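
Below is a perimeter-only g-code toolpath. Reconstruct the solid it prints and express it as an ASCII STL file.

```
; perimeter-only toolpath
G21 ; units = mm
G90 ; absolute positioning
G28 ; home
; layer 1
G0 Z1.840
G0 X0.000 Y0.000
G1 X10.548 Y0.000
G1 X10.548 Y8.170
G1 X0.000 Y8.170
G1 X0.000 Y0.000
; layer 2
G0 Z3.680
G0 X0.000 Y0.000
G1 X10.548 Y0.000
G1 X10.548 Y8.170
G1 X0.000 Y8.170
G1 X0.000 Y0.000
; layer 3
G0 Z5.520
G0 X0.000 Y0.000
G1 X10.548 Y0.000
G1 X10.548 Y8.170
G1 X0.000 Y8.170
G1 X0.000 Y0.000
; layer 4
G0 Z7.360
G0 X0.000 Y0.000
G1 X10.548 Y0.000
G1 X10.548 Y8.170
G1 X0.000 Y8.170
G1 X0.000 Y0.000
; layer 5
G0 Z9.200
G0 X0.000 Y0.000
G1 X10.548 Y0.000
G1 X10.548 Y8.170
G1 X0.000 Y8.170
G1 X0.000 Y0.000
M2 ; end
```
solid part
  facet normal 0.0000 0.0000 -1.0000
    outer loop
      vertex 10.548 8.170 0.000
      vertex 10.548 0.000 0.000
      vertex 0.000 0.000 0.000
    endloop
  endfacet
  facet normal 0.0000 0.0000 -1.0000
    outer loop
      vertex 0.000 8.170 0.000
      vertex 10.548 8.170 0.000
      vertex 0.000 0.000 0.000
    endloop
  endfacet
  facet normal 0.0000 0.0000 1.0000
    outer loop
      vertex 0.000 0.000 9.200
      vertex 10.548 0.000 9.200
      vertex 10.548 8.170 9.200
    endloop
  endfacet
  facet normal 0.0000 0.0000 1.0000
    outer loop
      vertex 0.000 0.000 9.200
      vertex 10.548 8.170 9.200
      vertex 0.000 8.170 9.200
    endloop
  endfacet
  facet normal 0.0000 -1.0000 0.0000
    outer loop
      vertex 0.000 0.000 0.000
      vertex 10.548 0.000 0.000
      vertex 10.548 0.000 9.200
    endloop
  endfacet
  facet normal 0.0000 -1.0000 0.0000
    outer loop
      vertex 0.000 0.000 0.000
      vertex 10.548 0.000 9.200
      vertex 0.000 0.000 9.200
    endloop
  endfacet
  facet normal 0.0000 1.0000 0.0000
    outer loop
      vertex 10.548 8.170 9.200
      vertex 10.548 8.170 0.000
      vertex 0.000 8.170 0.000
    endloop
  endfacet
  facet normal 0.0000 1.0000 0.0000
    outer loop
      vertex 0.000 8.170 9.200
      vertex 10.548 8.170 9.200
      vertex 0.000 8.170 0.000
    endloop
  endfacet
  facet normal -1.0000 0.0000 0.0000
    outer loop
      vertex 0.000 8.170 9.200
      vertex 0.000 8.170 0.000
      vertex 0.000 0.000 0.000
    endloop
  endfacet
  facet normal -1.0000 0.0000 0.0000
    outer loop
      vertex 0.000 0.000 9.200
      vertex 0.000 8.170 9.200
      vertex 0.000 0.000 0.000
    endloop
  endfacet
  facet normal 1.0000 0.0000 0.0000
    outer loop
      vertex 10.548 0.000 0.000
      vertex 10.548 8.170 0.000
      vertex 10.548 8.170 9.200
    endloop
  endfacet
  facet normal 1.0000 0.0000 0.0000
    outer loop
      vertex 10.548 0.000 0.000
      vertex 10.548 8.170 9.200
      vertex 10.548 0.000 9.200
    endloop
  endfacet
endsolid part

The G0 Z moves step by Δz≈1.840 mm. Every layer's G1 loop is the same polygon, so the solid is a straight extrusion of it from z=0 to z≈9.2. Closing with flat bottom and top caps and triangulating gives 12 facets — a rectangular box, roughly 10.5 × 8.17 mm footprint and 9.2 mm tall.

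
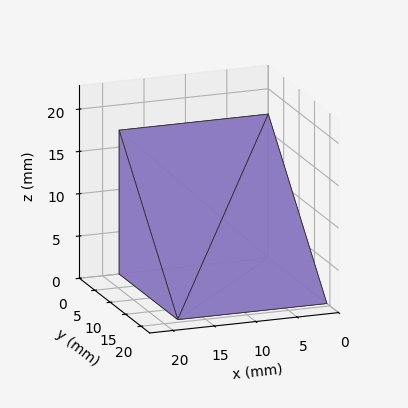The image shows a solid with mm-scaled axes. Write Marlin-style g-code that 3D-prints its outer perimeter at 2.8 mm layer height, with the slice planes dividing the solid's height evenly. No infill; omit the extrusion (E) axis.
Reading the render: the shape is a wedge (ramp): 18 × 19 mm base, rising to 17 mm along the y=0 edge and sloping linearly to z=0 at y=19 (dimensions read to the nearest mm from the axis ticks). For the g-code, the solid's height is divided into equal slices at the stated Δz and each level perimeter traced with G1 moves after a G0 lift.

; perimeter-only toolpath
G21 ; units = mm
G90 ; absolute positioning
G28 ; home
; layer 1
G0 Z2.8
G0 X0.0 Y0.0
G1 X18.0 Y0.0
G1 X18.0 Y15.8
G1 X0.0 Y15.8
G1 X0.0 Y0.0
; layer 2
G0 Z5.7
G0 X0.0 Y0.0
G1 X18.0 Y0.0
G1 X18.0 Y12.7
G1 X0.0 Y12.7
G1 X0.0 Y0.0
; layer 3
G0 Z8.5
G0 X0.0 Y0.0
G1 X18.0 Y0.0
G1 X18.0 Y9.5
G1 X0.0 Y9.5
G1 X0.0 Y0.0
; layer 4
G0 Z11.3
G0 X0.0 Y0.0
G1 X18.0 Y0.0
G1 X18.0 Y6.3
G1 X0.0 Y6.3
G1 X0.0 Y0.0
; layer 5
G0 Z14.2
G0 X0.0 Y0.0
G1 X18.0 Y0.0
G1 X18.0 Y3.2
G1 X0.0 Y3.2
G1 X0.0 Y0.0
M2 ; end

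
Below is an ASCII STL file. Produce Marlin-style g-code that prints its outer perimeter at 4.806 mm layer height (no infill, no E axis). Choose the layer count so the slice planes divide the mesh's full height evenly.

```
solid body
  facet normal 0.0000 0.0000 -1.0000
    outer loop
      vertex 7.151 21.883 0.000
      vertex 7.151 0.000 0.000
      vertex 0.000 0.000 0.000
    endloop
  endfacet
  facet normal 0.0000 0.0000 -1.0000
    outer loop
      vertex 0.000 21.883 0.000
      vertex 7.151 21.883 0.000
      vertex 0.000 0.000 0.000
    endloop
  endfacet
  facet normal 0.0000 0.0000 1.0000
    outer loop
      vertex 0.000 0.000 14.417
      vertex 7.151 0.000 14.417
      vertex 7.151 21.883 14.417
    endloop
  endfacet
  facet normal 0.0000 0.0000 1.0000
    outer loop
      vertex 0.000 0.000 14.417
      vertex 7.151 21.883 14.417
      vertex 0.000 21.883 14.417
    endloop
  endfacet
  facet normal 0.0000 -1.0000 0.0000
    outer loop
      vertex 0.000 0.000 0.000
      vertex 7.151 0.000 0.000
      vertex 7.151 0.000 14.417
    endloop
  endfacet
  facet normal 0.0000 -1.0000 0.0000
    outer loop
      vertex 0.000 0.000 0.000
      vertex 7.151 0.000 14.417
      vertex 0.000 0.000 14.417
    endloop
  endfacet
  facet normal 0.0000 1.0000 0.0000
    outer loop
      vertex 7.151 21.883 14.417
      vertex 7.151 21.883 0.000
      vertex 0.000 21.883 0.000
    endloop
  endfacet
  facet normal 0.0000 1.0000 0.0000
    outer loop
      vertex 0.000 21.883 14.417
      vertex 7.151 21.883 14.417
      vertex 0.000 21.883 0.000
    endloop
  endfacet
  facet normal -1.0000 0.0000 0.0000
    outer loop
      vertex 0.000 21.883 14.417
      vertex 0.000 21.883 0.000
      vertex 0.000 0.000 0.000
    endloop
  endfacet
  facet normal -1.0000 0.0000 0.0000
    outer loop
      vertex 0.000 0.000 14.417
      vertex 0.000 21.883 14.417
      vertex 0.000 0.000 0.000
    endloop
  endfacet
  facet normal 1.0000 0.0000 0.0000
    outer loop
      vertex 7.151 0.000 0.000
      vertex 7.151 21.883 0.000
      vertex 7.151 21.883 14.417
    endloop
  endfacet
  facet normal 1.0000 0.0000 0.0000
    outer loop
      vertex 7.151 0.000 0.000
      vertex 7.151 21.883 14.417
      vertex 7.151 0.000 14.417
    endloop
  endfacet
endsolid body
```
; perimeter-only toolpath
G21 ; units = mm
G90 ; absolute positioning
G28 ; home
; layer 1
G0 Z4.806
G0 X0.000 Y0.000
G1 X7.151 Y0.000
G1 X7.151 Y21.883
G1 X0.000 Y21.883
G1 X0.000 Y0.000
; layer 2
G0 Z9.611
G0 X0.000 Y0.000
G1 X7.151 Y0.000
G1 X7.151 Y21.883
G1 X0.000 Y21.883
G1 X0.000 Y0.000
; layer 3
G0 Z14.417
G0 X0.000 Y0.000
G1 X7.151 Y0.000
G1 X7.151 Y21.883
G1 X0.000 Y21.883
G1 X0.000 Y0.000
M2 ; end

The solid is a rectangular box, roughly 7.15 × 21.9 mm footprint and 14.4 mm tall. Slicing at Δz = 4.806 mm — 3 equal slices spanning the solid's height, so layer i sits at z = i·h/3 — gives 3 non-empty perimeters. Each is a 4-segment closed polygon; G0 lifts to the layer z and rapids to the start vertex, then G1 traces the edges.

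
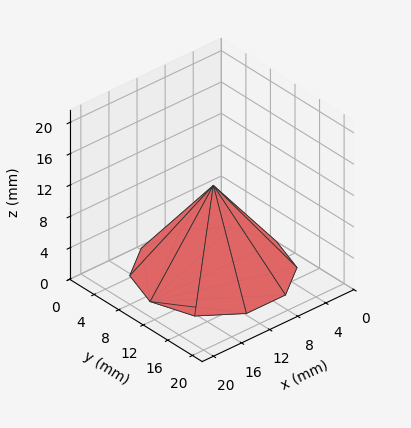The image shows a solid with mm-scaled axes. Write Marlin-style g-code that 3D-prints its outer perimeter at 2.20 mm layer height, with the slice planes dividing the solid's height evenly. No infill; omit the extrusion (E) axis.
Reading the render: the shape is a regular 10-sided pyramid, base circumscribed radius ≈ 9 mm, apex at z ≈ 11 mm (dimensions read to the nearest mm from the axis ticks). For the g-code, the solid's height is divided into equal slices at the stated Δz and each level perimeter traced with G1 moves after a G0 lift.

; perimeter-only toolpath
G21 ; units = mm
G90 ; absolute positioning
G28 ; home
; layer 1
G0 Z2.20
G0 X16.20 Y9.00
G1 X14.82 Y13.23
G1 X11.22 Y15.85
G1 X6.78 Y15.85
G1 X3.18 Y13.23
G1 X1.80 Y9.00
G1 X3.18 Y4.77
G1 X6.78 Y2.15
G1 X11.22 Y2.15
G1 X14.82 Y4.77
G1 X16.20 Y9.00
; layer 2
G0 Z4.40
G0 X14.40 Y9.00
G1 X13.37 Y12.17
G1 X10.67 Y14.14
G1 X7.33 Y14.14
G1 X4.63 Y12.17
G1 X3.60 Y9.00
G1 X4.63 Y5.83
G1 X7.33 Y3.86
G1 X10.67 Y3.86
G1 X13.37 Y5.83
G1 X14.40 Y9.00
; layer 3
G0 Z6.60
G0 X12.60 Y9.00
G1 X11.91 Y11.12
G1 X10.11 Y12.42
G1 X7.89 Y12.42
G1 X6.09 Y11.12
G1 X5.40 Y9.00
G1 X6.09 Y6.88
G1 X7.89 Y5.58
G1 X10.11 Y5.58
G1 X11.91 Y6.88
G1 X12.60 Y9.00
; layer 4
G0 Z8.80
G0 X10.80 Y9.00
G1 X10.46 Y10.06
G1 X9.56 Y10.71
G1 X8.44 Y10.71
G1 X7.54 Y10.06
G1 X7.20 Y9.00
G1 X7.54 Y7.94
G1 X8.44 Y7.29
G1 X9.56 Y7.29
G1 X10.46 Y7.94
G1 X10.80 Y9.00
M2 ; end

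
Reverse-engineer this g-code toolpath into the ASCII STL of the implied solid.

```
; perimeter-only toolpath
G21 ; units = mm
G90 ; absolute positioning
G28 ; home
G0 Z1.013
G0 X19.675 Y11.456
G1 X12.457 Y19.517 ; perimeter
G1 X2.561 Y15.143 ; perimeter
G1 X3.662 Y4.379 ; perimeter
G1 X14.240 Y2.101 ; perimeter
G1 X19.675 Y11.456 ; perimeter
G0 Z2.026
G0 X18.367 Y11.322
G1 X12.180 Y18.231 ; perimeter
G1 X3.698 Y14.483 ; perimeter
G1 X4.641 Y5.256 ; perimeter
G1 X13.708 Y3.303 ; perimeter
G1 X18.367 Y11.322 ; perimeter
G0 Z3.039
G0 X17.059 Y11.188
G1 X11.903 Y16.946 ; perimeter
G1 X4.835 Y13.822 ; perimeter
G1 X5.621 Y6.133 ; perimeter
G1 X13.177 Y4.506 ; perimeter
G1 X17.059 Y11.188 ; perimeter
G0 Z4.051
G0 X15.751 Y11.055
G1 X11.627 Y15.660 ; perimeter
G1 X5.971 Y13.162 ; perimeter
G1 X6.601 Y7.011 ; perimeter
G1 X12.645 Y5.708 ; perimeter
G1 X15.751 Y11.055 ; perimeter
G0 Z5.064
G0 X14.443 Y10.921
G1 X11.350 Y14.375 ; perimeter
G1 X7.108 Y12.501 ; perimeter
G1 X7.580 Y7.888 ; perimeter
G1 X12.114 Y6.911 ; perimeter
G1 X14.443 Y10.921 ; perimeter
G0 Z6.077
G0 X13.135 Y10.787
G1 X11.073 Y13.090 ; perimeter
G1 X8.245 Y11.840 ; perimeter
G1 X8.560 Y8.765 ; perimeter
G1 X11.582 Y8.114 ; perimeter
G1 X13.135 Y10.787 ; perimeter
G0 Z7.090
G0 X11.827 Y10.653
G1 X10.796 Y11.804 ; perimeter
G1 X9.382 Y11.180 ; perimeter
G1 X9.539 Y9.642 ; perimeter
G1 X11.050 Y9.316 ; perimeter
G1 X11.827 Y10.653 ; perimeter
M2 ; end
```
solid part
  facet normal 0.0000 0.0000 -1.0000
    outer loop
      vertex 1.424 15.804 0.000
      vertex 12.734 20.802 0.000
      vertex 20.983 11.590 0.000
    endloop
  endfacet
  facet normal 0.0000 0.0000 -1.0000
    outer loop
      vertex 2.682 3.502 0.000
      vertex 1.424 15.804 0.000
      vertex 20.983 11.590 0.000
    endloop
  endfacet
  facet normal 0.0000 0.0000 -1.0000
    outer loop
      vertex 14.771 0.898 0.000
      vertex 2.682 3.502 0.000
      vertex 20.983 11.590 0.000
    endloop
  endfacet
  facet normal 0.5137 0.4600 0.7242
    outer loop
      vertex 20.983 11.590 0.000
      vertex 12.734 20.802 0.000
      vertex 10.519 10.519 8.103
    endloop
  endfacet
  facet normal -0.2787 0.6307 0.7242
    outer loop
      vertex 12.734 20.802 0.000
      vertex 1.424 15.804 0.000
      vertex 10.519 10.519 8.103
    endloop
  endfacet
  facet normal -0.6860 -0.0701 0.7242
    outer loop
      vertex 1.424 15.804 0.000
      vertex 2.682 3.502 0.000
      vertex 10.519 10.519 8.103
    endloop
  endfacet
  facet normal -0.1452 -0.6741 0.7242
    outer loop
      vertex 2.682 3.502 0.000
      vertex 14.771 0.898 0.000
      vertex 10.519 10.519 8.103
    endloop
  endfacet
  facet normal 0.5963 -0.3464 0.7242
    outer loop
      vertex 14.771 0.898 0.000
      vertex 20.983 11.590 0.000
      vertex 10.519 10.519 8.103
    endloop
  endfacet
endsolid part

The G0 Z moves step by Δz≈1.013 mm. The G1 loops shrink linearly with z, so the solid tapers from its base footprint up to z≈8.1. Closing with a flat bottom cap and the tapered top and triangulating gives 8 facets — a regular 5-sided pyramid, base circumscribed radius ≈ 10.5 mm, apex at z ≈ 8.1 mm.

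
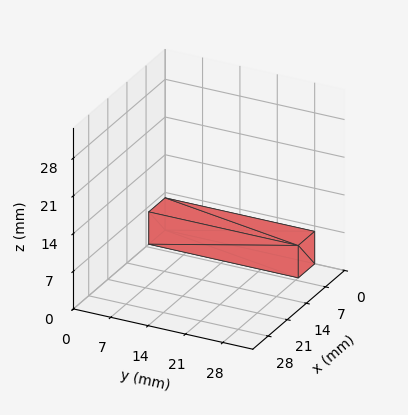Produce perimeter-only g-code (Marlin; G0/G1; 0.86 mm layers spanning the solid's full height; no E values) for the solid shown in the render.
Reading the render: the shape is a rectangular box, roughly 6 × 28 mm footprint and 6 mm tall (dimensions read to the nearest mm from the axis ticks). For the g-code, the solid's height is divided into equal slices at the stated Δz and each level perimeter traced with G1 moves after a G0 lift.

; perimeter-only toolpath
G21 ; units = mm
G90 ; absolute positioning
G28 ; home
; layer 1
G0 Z0.86
G0 X0.00 Y0.00
G1 X6.00 Y0.00
G1 X6.00 Y28.00
G1 X0.00 Y28.00
G1 X0.00 Y0.00
; layer 2
G0 Z1.71
G0 X0.00 Y0.00
G1 X6.00 Y0.00
G1 X6.00 Y28.00
G1 X0.00 Y28.00
G1 X0.00 Y0.00
; layer 3
G0 Z2.57
G0 X0.00 Y0.00
G1 X6.00 Y0.00
G1 X6.00 Y28.00
G1 X0.00 Y28.00
G1 X0.00 Y0.00
; layer 4
G0 Z3.43
G0 X0.00 Y0.00
G1 X6.00 Y0.00
G1 X6.00 Y28.00
G1 X0.00 Y28.00
G1 X0.00 Y0.00
; layer 5
G0 Z4.29
G0 X0.00 Y0.00
G1 X6.00 Y0.00
G1 X6.00 Y28.00
G1 X0.00 Y28.00
G1 X0.00 Y0.00
; layer 6
G0 Z5.14
G0 X0.00 Y0.00
G1 X6.00 Y0.00
G1 X6.00 Y28.00
G1 X0.00 Y28.00
G1 X0.00 Y0.00
; layer 7
G0 Z6.00
G0 X0.00 Y0.00
G1 X6.00 Y0.00
G1 X6.00 Y28.00
G1 X0.00 Y28.00
G1 X0.00 Y0.00
M2 ; end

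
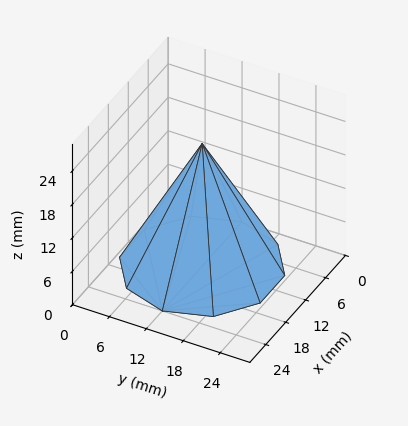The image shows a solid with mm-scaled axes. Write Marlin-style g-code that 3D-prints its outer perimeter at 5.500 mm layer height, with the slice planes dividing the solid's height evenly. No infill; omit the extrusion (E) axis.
Reading the render: the shape is a regular 10-sided pyramid, base circumscribed radius ≈ 12 mm, apex at z ≈ 22 mm (dimensions read to the nearest mm from the axis ticks). For the g-code, the solid's height is divided into equal slices at the stated Δz and each level perimeter traced with G1 moves after a G0 lift.

; perimeter-only toolpath
G21 ; units = mm
G90 ; absolute positioning
G28 ; home
; layer 1
G0 Z5.500
G0 X21.000 Y12.000
G1 X19.281 Y17.290
G1 X14.781 Y20.560
G1 X9.219 Y20.560
G1 X4.719 Y17.290
G1 X3.000 Y12.000
G1 X4.719 Y6.710
G1 X9.219 Y3.440
G1 X14.781 Y3.440
G1 X19.281 Y6.710
G1 X21.000 Y12.000
; layer 2
G0 Z11.000
G0 X18.000 Y12.000
G1 X16.854 Y15.527
G1 X13.854 Y17.706
G1 X10.146 Y17.706
G1 X7.146 Y15.527
G1 X6.000 Y12.000
G1 X7.146 Y8.473
G1 X10.146 Y6.293
G1 X13.854 Y6.293
G1 X16.854 Y8.473
G1 X18.000 Y12.000
; layer 3
G0 Z16.500
G0 X15.000 Y12.000
G1 X14.427 Y13.763
G1 X12.927 Y14.853
G1 X11.073 Y14.853
G1 X9.573 Y13.763
G1 X9.000 Y12.000
G1 X9.573 Y10.237
G1 X11.073 Y9.147
G1 X12.927 Y9.147
G1 X14.427 Y10.237
G1 X15.000 Y12.000
M2 ; end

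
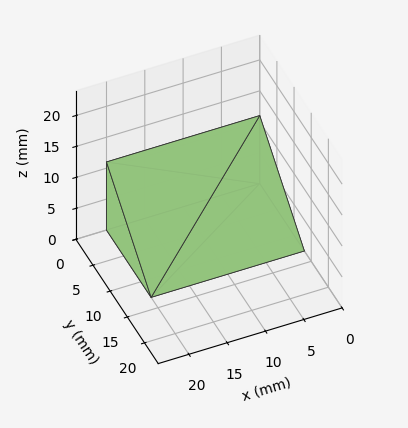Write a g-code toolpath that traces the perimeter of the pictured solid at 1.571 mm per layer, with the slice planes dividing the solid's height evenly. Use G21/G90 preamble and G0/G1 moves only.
Reading the render: the shape is a wedge (ramp): 20 × 13 mm base, rising to 11 mm along the y=0 edge and sloping linearly to z=0 at y=13 (dimensions read to the nearest mm from the axis ticks). For the g-code, the solid's height is divided into equal slices at the stated Δz and each level perimeter traced with G1 moves after a G0 lift.

; perimeter-only toolpath
G21 ; units = mm
G90 ; absolute positioning
G28 ; home
; layer 1
G0 Z1.571
G0 X0.000 Y0.000
G1 X20.000 Y0.000
G1 X20.000 Y11.143
G1 X0.000 Y11.143
G1 X0.000 Y0.000
; layer 2
G0 Z3.143
G0 X0.000 Y0.000
G1 X20.000 Y0.000
G1 X20.000 Y9.286
G1 X0.000 Y9.286
G1 X0.000 Y0.000
; layer 3
G0 Z4.714
G0 X0.000 Y0.000
G1 X20.000 Y0.000
G1 X20.000 Y7.429
G1 X0.000 Y7.429
G1 X0.000 Y0.000
; layer 4
G0 Z6.286
G0 X0.000 Y0.000
G1 X20.000 Y0.000
G1 X20.000 Y5.571
G1 X0.000 Y5.571
G1 X0.000 Y0.000
; layer 5
G0 Z7.857
G0 X0.000 Y0.000
G1 X20.000 Y0.000
G1 X20.000 Y3.714
G1 X0.000 Y3.714
G1 X0.000 Y0.000
; layer 6
G0 Z9.429
G0 X0.000 Y0.000
G1 X20.000 Y0.000
G1 X20.000 Y1.857
G1 X0.000 Y1.857
G1 X0.000 Y0.000
M2 ; end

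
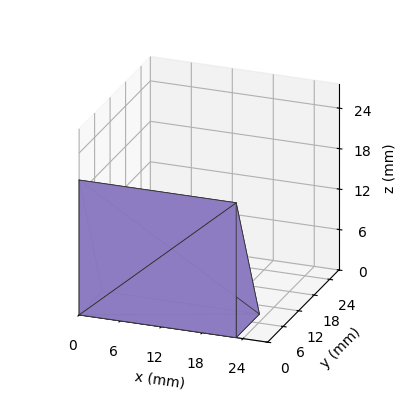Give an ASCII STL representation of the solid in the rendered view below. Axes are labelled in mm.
Reading the render: the shape is a wedge (ramp): 23 × 9 mm base, rising to 20 mm along the y=0 edge and sloping linearly to z=0 at y=9 (dimensions read to the nearest mm from the axis ticks). For the STL, each face is triangulated and given an outward normal.

solid part
  facet normal 0.0000 0.0000 -1.0000
    outer loop
      vertex 23.0 9.0 0.0
      vertex 23.0 0.0 0.0
      vertex 0.0 0.0 0.0
    endloop
  endfacet
  facet normal 0.0000 0.0000 -1.0000
    outer loop
      vertex 0.0 9.0 0.0
      vertex 23.0 9.0 0.0
      vertex 0.0 0.0 0.0
    endloop
  endfacet
  facet normal 0.0000 -1.0000 0.0000
    outer loop
      vertex 0.0 0.0 0.0
      vertex 23.0 0.0 0.0
      vertex 23.0 0.0 20.0
    endloop
  endfacet
  facet normal 0.0000 -1.0000 0.0000
    outer loop
      vertex 0.0 0.0 0.0
      vertex 23.0 0.0 20.0
      vertex 0.0 0.0 20.0
    endloop
  endfacet
  facet normal 0.0000 0.9119 0.4104
    outer loop
      vertex 0.0 0.0 20.0
      vertex 23.0 0.0 20.0
      vertex 23.0 9.0 0.0
    endloop
  endfacet
  facet normal 0.0000 0.9119 0.4104
    outer loop
      vertex 0.0 0.0 20.0
      vertex 23.0 9.0 0.0
      vertex 0.0 9.0 0.0
    endloop
  endfacet
  facet normal -1.0000 0.0000 0.0000
    outer loop
      vertex 0.0 0.0 20.0
      vertex 0.0 9.0 0.0
      vertex 0.0 0.0 0.0
    endloop
  endfacet
  facet normal 1.0000 0.0000 0.0000
    outer loop
      vertex 23.0 0.0 0.0
      vertex 23.0 9.0 0.0
      vertex 23.0 0.0 20.0
    endloop
  endfacet
endsolid part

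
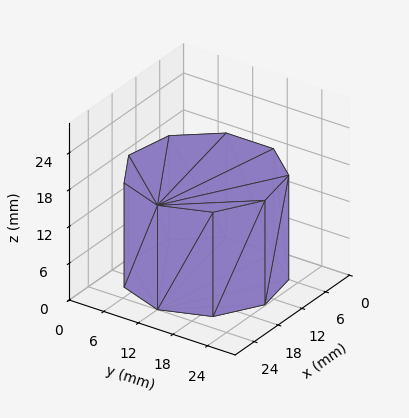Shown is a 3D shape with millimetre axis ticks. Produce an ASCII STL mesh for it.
Reading the render: the shape is a regular 9-sided prism (a cylinder approximated with 9 flat sides), circumscribed radius ≈ 12 mm, height ≈ 17 mm (dimensions read to the nearest mm from the axis ticks). For the STL, each face is triangulated and given an outward normal.

solid part
  facet normal 0.0000 0.0000 -1.0000
    outer loop
      vertex 14.084 23.818 0.000
      vertex 21.193 19.713 0.000
      vertex 24.000 12.000 0.000
    endloop
  endfacet
  facet normal 0.0000 0.0000 -1.0000
    outer loop
      vertex 6.000 22.392 0.000
      vertex 14.084 23.818 0.000
      vertex 24.000 12.000 0.000
    endloop
  endfacet
  facet normal 0.0000 0.0000 -1.0000
    outer loop
      vertex 0.724 16.104 0.000
      vertex 6.000 22.392 0.000
      vertex 24.000 12.000 0.000
    endloop
  endfacet
  facet normal 0.0000 0.0000 -1.0000
    outer loop
      vertex 0.724 7.896 0.000
      vertex 0.724 16.104 0.000
      vertex 24.000 12.000 0.000
    endloop
  endfacet
  facet normal 0.0000 0.0000 -1.0000
    outer loop
      vertex 6.000 1.608 0.000
      vertex 0.724 7.896 0.000
      vertex 24.000 12.000 0.000
    endloop
  endfacet
  facet normal 0.0000 0.0000 -1.0000
    outer loop
      vertex 14.084 0.182 0.000
      vertex 6.000 1.608 0.000
      vertex 24.000 12.000 0.000
    endloop
  endfacet
  facet normal 0.0000 0.0000 -1.0000
    outer loop
      vertex 21.193 4.287 0.000
      vertex 14.084 0.182 0.000
      vertex 24.000 12.000 0.000
    endloop
  endfacet
  facet normal 0.0000 0.0000 1.0000
    outer loop
      vertex 24.000 12.000 17.000
      vertex 21.193 19.713 17.000
      vertex 14.084 23.818 17.000
    endloop
  endfacet
  facet normal 0.0000 0.0000 1.0000
    outer loop
      vertex 24.000 12.000 17.000
      vertex 14.084 23.818 17.000
      vertex 6.000 22.392 17.000
    endloop
  endfacet
  facet normal 0.0000 0.0000 1.0000
    outer loop
      vertex 24.000 12.000 17.000
      vertex 6.000 22.392 17.000
      vertex 0.724 16.104 17.000
    endloop
  endfacet
  facet normal 0.0000 0.0000 1.0000
    outer loop
      vertex 24.000 12.000 17.000
      vertex 0.724 16.104 17.000
      vertex 0.724 7.896 17.000
    endloop
  endfacet
  facet normal 0.0000 0.0000 1.0000
    outer loop
      vertex 24.000 12.000 17.000
      vertex 0.724 7.896 17.000
      vertex 6.000 1.608 17.000
    endloop
  endfacet
  facet normal 0.0000 0.0000 1.0000
    outer loop
      vertex 24.000 12.000 17.000
      vertex 6.000 1.608 17.000
      vertex 14.084 0.182 17.000
    endloop
  endfacet
  facet normal 0.0000 0.0000 1.0000
    outer loop
      vertex 24.000 12.000 17.000
      vertex 14.084 0.182 17.000
      vertex 21.193 4.287 17.000
    endloop
  endfacet
  facet normal 0.9397 0.3420 0.0000
    outer loop
      vertex 24.000 12.000 0.000
      vertex 21.193 19.713 0.000
      vertex 21.193 19.713 17.000
    endloop
  endfacet
  facet normal 0.9397 0.3420 0.0000
    outer loop
      vertex 24.000 12.000 0.000
      vertex 21.193 19.713 17.000
      vertex 24.000 12.000 17.000
    endloop
  endfacet
  facet normal 0.5001 0.8660 0.0000
    outer loop
      vertex 21.193 19.713 0.000
      vertex 14.084 23.818 0.000
      vertex 14.084 23.818 17.000
    endloop
  endfacet
  facet normal 0.5001 0.8660 0.0000
    outer loop
      vertex 21.193 19.713 0.000
      vertex 14.084 23.818 17.000
      vertex 21.193 19.713 17.000
    endloop
  endfacet
  facet normal -0.1737 0.9848 0.0000
    outer loop
      vertex 14.084 23.818 0.000
      vertex 6.000 22.392 0.000
      vertex 6.000 22.392 17.000
    endloop
  endfacet
  facet normal -0.1737 0.9848 0.0000
    outer loop
      vertex 14.084 23.818 0.000
      vertex 6.000 22.392 17.000
      vertex 14.084 23.818 17.000
    endloop
  endfacet
  facet normal -0.7661 0.6428 0.0000
    outer loop
      vertex 6.000 22.392 0.000
      vertex 0.724 16.104 0.000
      vertex 0.724 16.104 17.000
    endloop
  endfacet
  facet normal -0.7661 0.6428 0.0000
    outer loop
      vertex 6.000 22.392 0.000
      vertex 0.724 16.104 17.000
      vertex 6.000 22.392 17.000
    endloop
  endfacet
  facet normal -1.0000 0.0000 0.0000
    outer loop
      vertex 0.724 16.104 0.000
      vertex 0.724 7.896 0.000
      vertex 0.724 7.896 17.000
    endloop
  endfacet
  facet normal -1.0000 0.0000 0.0000
    outer loop
      vertex 0.724 16.104 0.000
      vertex 0.724 7.896 17.000
      vertex 0.724 16.104 17.000
    endloop
  endfacet
  facet normal -0.7661 -0.6428 0.0000
    outer loop
      vertex 0.724 7.896 0.000
      vertex 6.000 1.608 0.000
      vertex 6.000 1.608 17.000
    endloop
  endfacet
  facet normal -0.7661 -0.6428 0.0000
    outer loop
      vertex 0.724 7.896 0.000
      vertex 6.000 1.608 17.000
      vertex 0.724 7.896 17.000
    endloop
  endfacet
  facet normal -0.1737 -0.9848 0.0000
    outer loop
      vertex 6.000 1.608 0.000
      vertex 14.084 0.182 0.000
      vertex 14.084 0.182 17.000
    endloop
  endfacet
  facet normal -0.1737 -0.9848 0.0000
    outer loop
      vertex 6.000 1.608 0.000
      vertex 14.084 0.182 17.000
      vertex 6.000 1.608 17.000
    endloop
  endfacet
  facet normal 0.5001 -0.8660 0.0000
    outer loop
      vertex 14.084 0.182 0.000
      vertex 21.193 4.287 0.000
      vertex 21.193 4.287 17.000
    endloop
  endfacet
  facet normal 0.5001 -0.8660 0.0000
    outer loop
      vertex 14.084 0.182 0.000
      vertex 21.193 4.287 17.000
      vertex 14.084 0.182 17.000
    endloop
  endfacet
  facet normal 0.9397 -0.3420 0.0000
    outer loop
      vertex 21.193 4.287 0.000
      vertex 24.000 12.000 0.000
      vertex 24.000 12.000 17.000
    endloop
  endfacet
  facet normal 0.9397 -0.3420 0.0000
    outer loop
      vertex 21.193 4.287 0.000
      vertex 24.000 12.000 17.000
      vertex 21.193 4.287 17.000
    endloop
  endfacet
endsolid part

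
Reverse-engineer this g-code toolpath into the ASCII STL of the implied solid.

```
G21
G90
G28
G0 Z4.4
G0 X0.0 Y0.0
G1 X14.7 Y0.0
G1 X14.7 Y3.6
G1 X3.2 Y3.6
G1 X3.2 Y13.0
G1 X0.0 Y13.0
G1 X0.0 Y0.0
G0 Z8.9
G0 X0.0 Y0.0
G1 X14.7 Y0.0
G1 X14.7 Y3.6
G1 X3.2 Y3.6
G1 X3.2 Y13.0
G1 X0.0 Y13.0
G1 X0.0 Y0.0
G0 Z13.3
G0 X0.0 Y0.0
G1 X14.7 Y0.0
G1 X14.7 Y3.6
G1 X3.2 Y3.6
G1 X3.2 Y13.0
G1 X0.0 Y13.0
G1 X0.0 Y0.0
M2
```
solid part
  facet normal 0.0000 0.0000 -1.0000
    outer loop
      vertex 14.7 3.6 0.0
      vertex 14.7 0.0 0.0
      vertex 0.0 0.0 0.0
    endloop
  endfacet
  facet normal 0.0000 0.0000 -1.0000
    outer loop
      vertex 3.2 3.6 0.0
      vertex 14.7 3.6 0.0
      vertex 0.0 0.0 0.0
    endloop
  endfacet
  facet normal 0.0000 0.0000 -1.0000
    outer loop
      vertex 3.2 13.0 0.0
      vertex 3.2 3.6 0.0
      vertex 0.0 0.0 0.0
    endloop
  endfacet
  facet normal 0.0000 0.0000 -1.0000
    outer loop
      vertex 0.0 13.0 0.0
      vertex 3.2 13.0 0.0
      vertex 0.0 0.0 0.0
    endloop
  endfacet
  facet normal 0.0000 0.0000 1.0000
    outer loop
      vertex 0.0 0.0 13.3
      vertex 14.7 0.0 13.3
      vertex 14.7 3.6 13.3
    endloop
  endfacet
  facet normal 0.0000 0.0000 1.0000
    outer loop
      vertex 0.0 0.0 13.3
      vertex 14.7 3.6 13.3
      vertex 3.2 3.6 13.3
    endloop
  endfacet
  facet normal 0.0000 0.0000 1.0000
    outer loop
      vertex 0.0 0.0 13.3
      vertex 3.2 3.6 13.3
      vertex 3.2 13.0 13.3
    endloop
  endfacet
  facet normal 0.0000 0.0000 1.0000
    outer loop
      vertex 0.0 0.0 13.3
      vertex 3.2 13.0 13.3
      vertex 0.0 13.0 13.3
    endloop
  endfacet
  facet normal 0.0000 -1.0000 0.0000
    outer loop
      vertex 0.0 0.0 0.0
      vertex 14.7 0.0 0.0
      vertex 14.7 0.0 13.3
    endloop
  endfacet
  facet normal 0.0000 -1.0000 0.0000
    outer loop
      vertex 0.0 0.0 0.0
      vertex 14.7 0.0 13.3
      vertex 0.0 0.0 13.3
    endloop
  endfacet
  facet normal 1.0000 0.0000 0.0000
    outer loop
      vertex 14.7 0.0 0.0
      vertex 14.7 3.6 0.0
      vertex 14.7 3.6 13.3
    endloop
  endfacet
  facet normal 1.0000 0.0000 0.0000
    outer loop
      vertex 14.7 0.0 0.0
      vertex 14.7 3.6 13.3
      vertex 14.7 0.0 13.3
    endloop
  endfacet
  facet normal 0.0000 1.0000 0.0000
    outer loop
      vertex 14.7 3.6 0.0
      vertex 3.2 3.6 0.0
      vertex 3.2 3.6 13.3
    endloop
  endfacet
  facet normal 0.0000 1.0000 0.0000
    outer loop
      vertex 14.7 3.6 0.0
      vertex 3.2 3.6 13.3
      vertex 14.7 3.6 13.3
    endloop
  endfacet
  facet normal 1.0000 0.0000 0.0000
    outer loop
      vertex 3.2 3.6 0.0
      vertex 3.2 13.0 0.0
      vertex 3.2 13.0 13.3
    endloop
  endfacet
  facet normal 1.0000 0.0000 0.0000
    outer loop
      vertex 3.2 3.6 0.0
      vertex 3.2 13.0 13.3
      vertex 3.2 3.6 13.3
    endloop
  endfacet
  facet normal 0.0000 1.0000 0.0000
    outer loop
      vertex 3.2 13.0 0.0
      vertex 0.0 13.0 0.0
      vertex 0.0 13.0 13.3
    endloop
  endfacet
  facet normal 0.0000 1.0000 0.0000
    outer loop
      vertex 3.2 13.0 0.0
      vertex 0.0 13.0 13.3
      vertex 3.2 13.0 13.3
    endloop
  endfacet
  facet normal -1.0000 0.0000 0.0000
    outer loop
      vertex 0.0 13.0 0.0
      vertex 0.0 0.0 0.0
      vertex 0.0 0.0 13.3
    endloop
  endfacet
  facet normal -1.0000 0.0000 0.0000
    outer loop
      vertex 0.0 13.0 0.0
      vertex 0.0 0.0 13.3
      vertex 0.0 13.0 13.3
    endloop
  endfacet
endsolid part

The G0 Z moves step by Δz≈4.4 mm. Every layer's G1 loop is the same polygon, so the solid is a straight extrusion of it from z=0 to z≈13.3. Closing with flat bottom and top caps and triangulating gives 20 facets — an L-shaped prism: outer 14.7 × 13 mm, arm thicknesses ≈ 3.6 mm (horizontal) and 3.2 mm (vertical), extruded 13.3 mm in z.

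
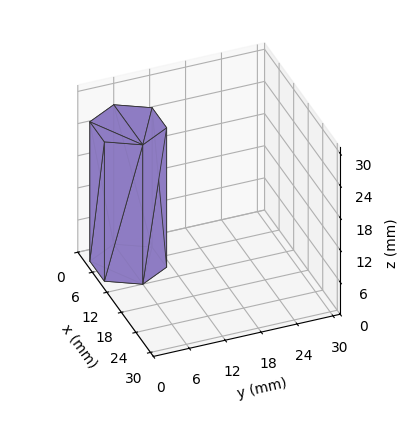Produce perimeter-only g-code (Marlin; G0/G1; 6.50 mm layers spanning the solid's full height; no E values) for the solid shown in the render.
Reading the render: the shape is a regular 6-sided prism (a cylinder approximated with 6 flat sides), circumscribed radius ≈ 6 mm, height ≈ 26 mm (dimensions read to the nearest mm from the axis ticks). For the g-code, the solid's height is divided into equal slices at the stated Δz and each level perimeter traced with G1 moves after a G0 lift.

; perimeter-only toolpath
G21 ; units = mm
G90 ; absolute positioning
G28 ; home
; layer 1
G0 Z6.50
G0 X12.00 Y6.00
G1 X9.00 Y11.20
G1 X3.00 Y11.20
G1 X0.00 Y6.00
G1 X3.00 Y0.80
G1 X9.00 Y0.80
G1 X12.00 Y6.00
; layer 2
G0 Z13.00
G0 X12.00 Y6.00
G1 X9.00 Y11.20
G1 X3.00 Y11.20
G1 X0.00 Y6.00
G1 X3.00 Y0.80
G1 X9.00 Y0.80
G1 X12.00 Y6.00
; layer 3
G0 Z19.50
G0 X12.00 Y6.00
G1 X9.00 Y11.20
G1 X3.00 Y11.20
G1 X0.00 Y6.00
G1 X3.00 Y0.80
G1 X9.00 Y0.80
G1 X12.00 Y6.00
; layer 4
G0 Z26.00
G0 X12.00 Y6.00
G1 X9.00 Y11.20
G1 X3.00 Y11.20
G1 X0.00 Y6.00
G1 X3.00 Y0.80
G1 X9.00 Y0.80
G1 X12.00 Y6.00
M2 ; end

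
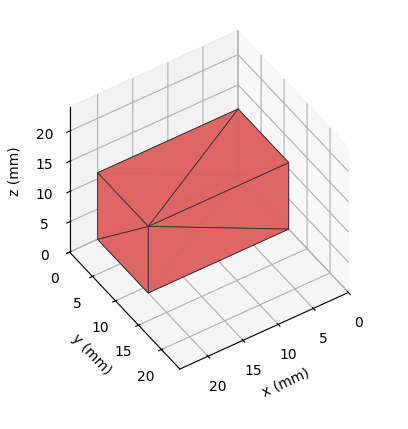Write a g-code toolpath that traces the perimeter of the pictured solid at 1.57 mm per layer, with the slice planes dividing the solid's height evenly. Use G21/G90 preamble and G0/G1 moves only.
Reading the render: the shape is a rectangular box, roughly 20 × 11 mm footprint and 11 mm tall (dimensions read to the nearest mm from the axis ticks). For the g-code, the solid's height is divided into equal slices at the stated Δz and each level perimeter traced with G1 moves after a G0 lift.

; perimeter-only toolpath
G21 ; units = mm
G90 ; absolute positioning
G28 ; home
; layer 1
G0 Z1.57
G0 X0.00 Y0.00
G1 X20.00 Y0.00
G1 X20.00 Y11.00
G1 X0.00 Y11.00
G1 X0.00 Y0.00
; layer 2
G0 Z3.14
G0 X0.00 Y0.00
G1 X20.00 Y0.00
G1 X20.00 Y11.00
G1 X0.00 Y11.00
G1 X0.00 Y0.00
; layer 3
G0 Z4.71
G0 X0.00 Y0.00
G1 X20.00 Y0.00
G1 X20.00 Y11.00
G1 X0.00 Y11.00
G1 X0.00 Y0.00
; layer 4
G0 Z6.29
G0 X0.00 Y0.00
G1 X20.00 Y0.00
G1 X20.00 Y11.00
G1 X0.00 Y11.00
G1 X0.00 Y0.00
; layer 5
G0 Z7.86
G0 X0.00 Y0.00
G1 X20.00 Y0.00
G1 X20.00 Y11.00
G1 X0.00 Y11.00
G1 X0.00 Y0.00
; layer 6
G0 Z9.43
G0 X0.00 Y0.00
G1 X20.00 Y0.00
G1 X20.00 Y11.00
G1 X0.00 Y11.00
G1 X0.00 Y0.00
; layer 7
G0 Z11.00
G0 X0.00 Y0.00
G1 X20.00 Y0.00
G1 X20.00 Y11.00
G1 X0.00 Y11.00
G1 X0.00 Y0.00
M2 ; end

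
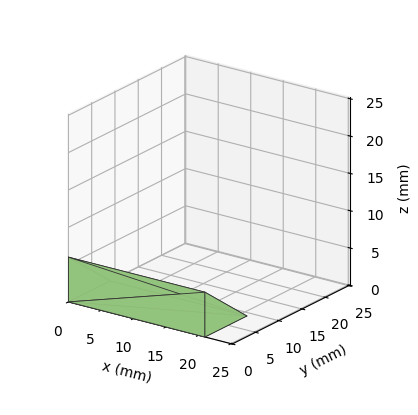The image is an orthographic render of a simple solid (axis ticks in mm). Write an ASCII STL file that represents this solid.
Reading the render: the shape is a wedge (ramp): 21 × 9 mm base, rising to 6 mm along the y=0 edge and sloping linearly to z=0 at y=9 (dimensions read to the nearest mm from the axis ticks). For the STL, each face is triangulated and given an outward normal.

solid part
  facet normal 0.0000 0.0000 -1.0000
    outer loop
      vertex 21.0 9.0 0.0
      vertex 21.0 0.0 0.0
      vertex 0.0 0.0 0.0
    endloop
  endfacet
  facet normal 0.0000 0.0000 -1.0000
    outer loop
      vertex 0.0 9.0 0.0
      vertex 21.0 9.0 0.0
      vertex 0.0 0.0 0.0
    endloop
  endfacet
  facet normal 0.0000 -1.0000 0.0000
    outer loop
      vertex 0.0 0.0 0.0
      vertex 21.0 0.0 0.0
      vertex 21.0 0.0 6.0
    endloop
  endfacet
  facet normal 0.0000 -1.0000 0.0000
    outer loop
      vertex 0.0 0.0 0.0
      vertex 21.0 0.0 6.0
      vertex 0.0 0.0 6.0
    endloop
  endfacet
  facet normal 0.0000 0.5547 0.8321
    outer loop
      vertex 0.0 0.0 6.0
      vertex 21.0 0.0 6.0
      vertex 21.0 9.0 0.0
    endloop
  endfacet
  facet normal 0.0000 0.5547 0.8321
    outer loop
      vertex 0.0 0.0 6.0
      vertex 21.0 9.0 0.0
      vertex 0.0 9.0 0.0
    endloop
  endfacet
  facet normal -1.0000 0.0000 0.0000
    outer loop
      vertex 0.0 0.0 6.0
      vertex 0.0 9.0 0.0
      vertex 0.0 0.0 0.0
    endloop
  endfacet
  facet normal 1.0000 0.0000 0.0000
    outer loop
      vertex 21.0 0.0 0.0
      vertex 21.0 9.0 0.0
      vertex 21.0 0.0 6.0
    endloop
  endfacet
endsolid part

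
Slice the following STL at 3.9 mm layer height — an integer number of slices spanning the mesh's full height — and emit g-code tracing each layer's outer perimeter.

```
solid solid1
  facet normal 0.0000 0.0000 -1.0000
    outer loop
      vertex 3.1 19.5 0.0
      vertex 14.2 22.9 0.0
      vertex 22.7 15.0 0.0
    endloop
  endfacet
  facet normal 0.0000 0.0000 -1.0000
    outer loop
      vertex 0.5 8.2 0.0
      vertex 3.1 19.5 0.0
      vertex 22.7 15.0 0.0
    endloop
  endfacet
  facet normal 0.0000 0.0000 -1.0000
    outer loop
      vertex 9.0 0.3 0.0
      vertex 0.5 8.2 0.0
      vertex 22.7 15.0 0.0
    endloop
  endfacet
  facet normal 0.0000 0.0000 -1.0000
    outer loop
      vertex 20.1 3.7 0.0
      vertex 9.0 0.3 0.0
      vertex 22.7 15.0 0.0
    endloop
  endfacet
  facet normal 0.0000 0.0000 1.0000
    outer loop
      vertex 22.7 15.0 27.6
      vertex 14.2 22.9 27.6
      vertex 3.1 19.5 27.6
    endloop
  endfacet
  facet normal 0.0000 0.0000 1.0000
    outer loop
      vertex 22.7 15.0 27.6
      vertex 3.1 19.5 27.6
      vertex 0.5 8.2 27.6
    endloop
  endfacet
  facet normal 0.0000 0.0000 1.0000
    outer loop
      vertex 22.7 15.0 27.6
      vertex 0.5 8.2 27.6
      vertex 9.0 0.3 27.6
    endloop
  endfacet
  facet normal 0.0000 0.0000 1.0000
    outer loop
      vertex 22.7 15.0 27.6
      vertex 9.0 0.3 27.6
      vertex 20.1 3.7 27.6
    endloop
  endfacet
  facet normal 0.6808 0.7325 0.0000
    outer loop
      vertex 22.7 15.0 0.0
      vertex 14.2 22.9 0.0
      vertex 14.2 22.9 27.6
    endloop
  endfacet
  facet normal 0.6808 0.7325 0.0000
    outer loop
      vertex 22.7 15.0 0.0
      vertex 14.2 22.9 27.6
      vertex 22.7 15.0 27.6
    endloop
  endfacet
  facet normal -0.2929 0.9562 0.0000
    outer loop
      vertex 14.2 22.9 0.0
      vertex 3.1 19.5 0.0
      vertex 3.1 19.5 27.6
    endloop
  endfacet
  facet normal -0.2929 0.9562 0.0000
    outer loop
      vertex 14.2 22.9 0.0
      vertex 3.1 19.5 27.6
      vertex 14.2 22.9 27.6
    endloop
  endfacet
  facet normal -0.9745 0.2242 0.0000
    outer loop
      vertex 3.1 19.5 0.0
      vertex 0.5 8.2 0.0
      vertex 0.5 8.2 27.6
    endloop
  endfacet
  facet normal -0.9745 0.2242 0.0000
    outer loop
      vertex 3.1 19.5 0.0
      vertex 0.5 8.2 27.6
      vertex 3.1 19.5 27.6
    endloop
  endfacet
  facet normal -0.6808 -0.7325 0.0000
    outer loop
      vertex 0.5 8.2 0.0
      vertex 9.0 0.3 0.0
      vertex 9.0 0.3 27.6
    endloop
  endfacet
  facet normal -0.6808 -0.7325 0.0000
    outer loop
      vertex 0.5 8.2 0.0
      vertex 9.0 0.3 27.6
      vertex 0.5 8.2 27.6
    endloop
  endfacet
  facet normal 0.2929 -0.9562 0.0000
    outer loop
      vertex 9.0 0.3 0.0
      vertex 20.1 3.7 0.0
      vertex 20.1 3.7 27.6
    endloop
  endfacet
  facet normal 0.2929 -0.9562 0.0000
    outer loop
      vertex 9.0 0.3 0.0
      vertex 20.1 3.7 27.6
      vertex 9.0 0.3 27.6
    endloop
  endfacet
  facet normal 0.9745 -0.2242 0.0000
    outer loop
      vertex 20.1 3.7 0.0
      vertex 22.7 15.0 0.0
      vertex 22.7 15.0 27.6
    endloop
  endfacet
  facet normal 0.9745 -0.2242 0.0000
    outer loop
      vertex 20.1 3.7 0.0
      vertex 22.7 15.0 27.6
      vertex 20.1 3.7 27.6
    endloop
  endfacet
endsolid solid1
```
; perimeter-only toolpath
G21 ; units = mm
G90 ; absolute positioning
G28 ; home
; layer 1
G0 Z3.9
G0 X22.7 Y15.0
G1 X14.2 Y22.9
G1 X3.1 Y19.5
G1 X0.5 Y8.2
G1 X9.0 Y0.3
G1 X20.1 Y3.7
G1 X22.7 Y15.0
; layer 2
G0 Z7.9
G0 X22.7 Y15.0
G1 X14.2 Y22.9
G1 X3.1 Y19.5
G1 X0.5 Y8.2
G1 X9.0 Y0.3
G1 X20.1 Y3.7
G1 X22.7 Y15.0
; layer 3
G0 Z11.8
G0 X22.7 Y15.0
G1 X14.2 Y22.9
G1 X3.1 Y19.5
G1 X0.5 Y8.2
G1 X9.0 Y0.3
G1 X20.1 Y3.7
G1 X22.7 Y15.0
; layer 4
G0 Z15.8
G0 X22.7 Y15.0
G1 X14.2 Y22.9
G1 X3.1 Y19.5
G1 X0.5 Y8.2
G1 X9.0 Y0.3
G1 X20.1 Y3.7
G1 X22.7 Y15.0
; layer 5
G0 Z19.7
G0 X22.7 Y15.0
G1 X14.2 Y22.9
G1 X3.1 Y19.5
G1 X0.5 Y8.2
G1 X9.0 Y0.3
G1 X20.1 Y3.7
G1 X22.7 Y15.0
; layer 6
G0 Z23.7
G0 X22.7 Y15.0
G1 X14.2 Y22.9
G1 X3.1 Y19.5
G1 X0.5 Y8.2
G1 X9.0 Y0.3
G1 X20.1 Y3.7
G1 X22.7 Y15.0
; layer 7
G0 Z27.6
G0 X22.7 Y15.0
G1 X14.2 Y22.9
G1 X3.1 Y19.5
G1 X0.5 Y8.2
G1 X9.0 Y0.3
G1 X20.1 Y3.7
G1 X22.7 Y15.0
M2 ; end

The solid is a regular 6-sided prism (a cylinder approximated with 6 flat sides), circumscribed radius ≈ 11.6 mm, height ≈ 27.6 mm. Slicing at Δz = 3.9 mm — 7 equal slices spanning the solid's height, so layer i sits at z = i·h/7 — gives 7 non-empty perimeters. Each is a 6-segment closed polygon; G0 lifts to the layer z and rapids to the start vertex, then G1 traces the edges.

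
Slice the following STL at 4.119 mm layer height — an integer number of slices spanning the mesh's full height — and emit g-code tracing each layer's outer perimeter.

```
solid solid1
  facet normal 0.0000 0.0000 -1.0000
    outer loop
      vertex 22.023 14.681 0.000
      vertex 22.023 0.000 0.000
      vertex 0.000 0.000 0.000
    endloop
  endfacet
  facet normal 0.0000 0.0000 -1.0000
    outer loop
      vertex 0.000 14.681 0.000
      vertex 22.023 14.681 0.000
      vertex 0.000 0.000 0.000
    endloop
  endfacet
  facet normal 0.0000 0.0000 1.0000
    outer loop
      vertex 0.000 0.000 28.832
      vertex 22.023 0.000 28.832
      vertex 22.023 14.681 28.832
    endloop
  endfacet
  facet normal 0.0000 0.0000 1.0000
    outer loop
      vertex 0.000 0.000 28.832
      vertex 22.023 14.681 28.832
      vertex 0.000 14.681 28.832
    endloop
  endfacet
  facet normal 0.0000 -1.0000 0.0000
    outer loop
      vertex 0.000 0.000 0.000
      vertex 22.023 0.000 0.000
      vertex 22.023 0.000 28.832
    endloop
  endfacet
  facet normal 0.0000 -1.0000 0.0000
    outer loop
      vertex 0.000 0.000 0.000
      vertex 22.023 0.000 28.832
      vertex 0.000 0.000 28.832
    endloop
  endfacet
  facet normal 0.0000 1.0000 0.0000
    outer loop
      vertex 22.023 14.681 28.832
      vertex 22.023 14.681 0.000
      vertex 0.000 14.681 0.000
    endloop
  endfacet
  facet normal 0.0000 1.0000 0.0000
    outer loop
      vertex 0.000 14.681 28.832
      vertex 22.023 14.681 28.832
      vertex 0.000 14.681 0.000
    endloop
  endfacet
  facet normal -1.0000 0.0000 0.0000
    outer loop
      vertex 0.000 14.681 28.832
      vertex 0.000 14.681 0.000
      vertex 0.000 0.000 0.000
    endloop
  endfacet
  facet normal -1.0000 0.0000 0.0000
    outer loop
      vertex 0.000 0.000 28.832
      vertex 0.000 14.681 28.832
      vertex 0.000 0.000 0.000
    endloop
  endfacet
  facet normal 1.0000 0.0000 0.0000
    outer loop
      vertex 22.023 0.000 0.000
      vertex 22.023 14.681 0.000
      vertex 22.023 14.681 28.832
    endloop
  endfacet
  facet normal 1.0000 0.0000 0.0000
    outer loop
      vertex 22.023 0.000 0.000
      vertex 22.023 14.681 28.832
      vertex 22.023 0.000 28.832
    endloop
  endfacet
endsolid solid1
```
; perimeter-only toolpath
G21 ; units = mm
G90 ; absolute positioning
G28 ; home
; layer 1
G0 Z4.119
G0 X0.000 Y0.000
G1 X22.023 Y0.000
G1 X22.023 Y14.681
G1 X0.000 Y14.681
G1 X0.000 Y0.000
; layer 2
G0 Z8.238
G0 X0.000 Y0.000
G1 X22.023 Y0.000
G1 X22.023 Y14.681
G1 X0.000 Y14.681
G1 X0.000 Y0.000
; layer 3
G0 Z12.357
G0 X0.000 Y0.000
G1 X22.023 Y0.000
G1 X22.023 Y14.681
G1 X0.000 Y14.681
G1 X0.000 Y0.000
; layer 4
G0 Z16.475
G0 X0.000 Y0.000
G1 X22.023 Y0.000
G1 X22.023 Y14.681
G1 X0.000 Y14.681
G1 X0.000 Y0.000
; layer 5
G0 Z20.594
G0 X0.000 Y0.000
G1 X22.023 Y0.000
G1 X22.023 Y14.681
G1 X0.000 Y14.681
G1 X0.000 Y0.000
; layer 6
G0 Z24.713
G0 X0.000 Y0.000
G1 X22.023 Y0.000
G1 X22.023 Y14.681
G1 X0.000 Y14.681
G1 X0.000 Y0.000
; layer 7
G0 Z28.832
G0 X0.000 Y0.000
G1 X22.023 Y0.000
G1 X22.023 Y14.681
G1 X0.000 Y14.681
G1 X0.000 Y0.000
M2 ; end

The solid is a rectangular box, roughly 22 × 14.7 mm footprint and 28.8 mm tall. Slicing at Δz = 4.119 mm — 7 equal slices spanning the solid's height, so layer i sits at z = i·h/7 — gives 7 non-empty perimeters. Each is a 4-segment closed polygon; G0 lifts to the layer z and rapids to the start vertex, then G1 traces the edges.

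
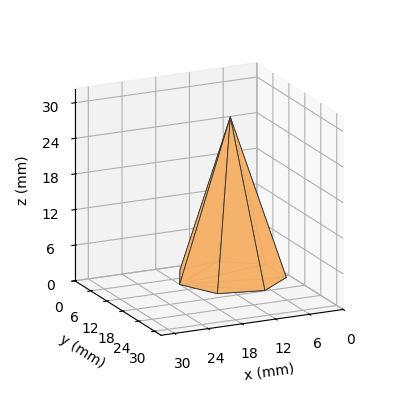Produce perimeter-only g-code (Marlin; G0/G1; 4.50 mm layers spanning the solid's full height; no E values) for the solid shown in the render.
Reading the render: the shape is a regular 7-sided pyramid, base circumscribed radius ≈ 9 mm, apex at z ≈ 27 mm (dimensions read to the nearest mm from the axis ticks). For the g-code, the solid's height is divided into equal slices at the stated Δz and each level perimeter traced with G1 moves after a G0 lift.

; perimeter-only toolpath
G21 ; units = mm
G90 ; absolute positioning
G28 ; home
; layer 1
G0 Z4.50
G0 X16.50 Y9.00
G1 X13.68 Y14.87
G1 X7.33 Y16.31
G1 X2.24 Y12.25
G1 X2.24 Y5.75
G1 X7.33 Y1.69
G1 X13.68 Y3.13
G1 X16.50 Y9.00
; layer 2
G0 Z9.00
G0 X15.00 Y9.00
G1 X12.74 Y13.69
G1 X7.67 Y14.85
G1 X3.59 Y11.60
G1 X3.59 Y6.40
G1 X7.67 Y3.15
G1 X12.74 Y4.31
G1 X15.00 Y9.00
; layer 3
G0 Z13.50
G0 X13.50 Y9.00
G1 X11.80 Y12.52
G1 X8.00 Y13.38
G1 X4.95 Y10.95
G1 X4.95 Y7.05
G1 X8.00 Y4.62
G1 X11.80 Y5.48
G1 X13.50 Y9.00
; layer 4
G0 Z18.00
G0 X12.00 Y9.00
G1 X10.87 Y11.35
G1 X8.33 Y11.92
G1 X6.30 Y10.30
G1 X6.30 Y7.70
G1 X8.33 Y6.08
G1 X10.87 Y6.65
G1 X12.00 Y9.00
; layer 5
G0 Z22.50
G0 X10.50 Y9.00
G1 X9.93 Y10.17
G1 X8.67 Y10.46
G1 X7.65 Y9.65
G1 X7.65 Y8.35
G1 X8.67 Y7.54
G1 X9.93 Y7.83
G1 X10.50 Y9.00
M2 ; end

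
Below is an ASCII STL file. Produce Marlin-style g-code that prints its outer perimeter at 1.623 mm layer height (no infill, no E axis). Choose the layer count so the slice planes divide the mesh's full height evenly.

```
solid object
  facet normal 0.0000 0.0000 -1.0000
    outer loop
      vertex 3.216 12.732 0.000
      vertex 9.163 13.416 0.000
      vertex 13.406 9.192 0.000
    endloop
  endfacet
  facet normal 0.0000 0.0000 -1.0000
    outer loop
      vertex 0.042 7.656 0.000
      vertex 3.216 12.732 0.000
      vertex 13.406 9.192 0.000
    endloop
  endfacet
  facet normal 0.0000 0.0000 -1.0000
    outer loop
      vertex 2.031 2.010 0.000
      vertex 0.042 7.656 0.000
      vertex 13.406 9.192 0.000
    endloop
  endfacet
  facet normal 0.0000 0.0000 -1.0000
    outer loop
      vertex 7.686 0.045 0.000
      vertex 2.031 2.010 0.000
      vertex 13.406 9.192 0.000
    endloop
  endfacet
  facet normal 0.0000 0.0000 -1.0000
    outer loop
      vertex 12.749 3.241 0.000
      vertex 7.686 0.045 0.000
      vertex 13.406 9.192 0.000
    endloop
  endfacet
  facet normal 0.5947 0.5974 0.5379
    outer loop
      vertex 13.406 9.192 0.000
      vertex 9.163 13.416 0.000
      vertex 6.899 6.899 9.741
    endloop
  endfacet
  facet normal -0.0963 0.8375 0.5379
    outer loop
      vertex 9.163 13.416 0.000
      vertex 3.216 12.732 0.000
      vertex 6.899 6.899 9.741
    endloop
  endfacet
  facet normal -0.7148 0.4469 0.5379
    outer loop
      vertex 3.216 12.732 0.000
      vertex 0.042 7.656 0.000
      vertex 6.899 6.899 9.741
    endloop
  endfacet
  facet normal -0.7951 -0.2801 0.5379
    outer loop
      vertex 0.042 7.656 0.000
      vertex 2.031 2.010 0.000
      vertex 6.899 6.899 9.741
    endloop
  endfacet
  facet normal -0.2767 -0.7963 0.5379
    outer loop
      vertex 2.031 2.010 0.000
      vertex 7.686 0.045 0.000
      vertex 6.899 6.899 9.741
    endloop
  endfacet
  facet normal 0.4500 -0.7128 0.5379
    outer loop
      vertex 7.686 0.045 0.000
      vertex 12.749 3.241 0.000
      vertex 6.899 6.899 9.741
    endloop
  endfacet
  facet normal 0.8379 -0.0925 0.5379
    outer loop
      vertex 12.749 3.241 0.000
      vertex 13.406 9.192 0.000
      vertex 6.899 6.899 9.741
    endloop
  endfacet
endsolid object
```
; perimeter-only toolpath
G21 ; units = mm
G90 ; absolute positioning
G28 ; home
; layer 1
G0 Z1.623
G0 X12.322 Y8.810
G1 X8.786 Y12.330
G1 X3.830 Y11.760
G1 X1.185 Y7.530
G1 X2.842 Y2.825
G1 X7.555 Y1.187
G1 X11.774 Y3.851
G1 X12.322 Y8.810
; layer 2
G0 Z3.247
G0 X11.237 Y8.428
G1 X8.408 Y11.244
G1 X4.444 Y10.788
G1 X2.328 Y7.404
G1 X3.654 Y3.640
G1 X7.424 Y2.330
G1 X10.799 Y4.460
G1 X11.237 Y8.428
; layer 3
G0 Z4.870
G0 X10.152 Y8.046
G1 X8.031 Y10.158
G1 X5.058 Y9.816
G1 X3.470 Y7.277
G1 X4.465 Y4.454
G1 X7.293 Y3.472
G1 X9.824 Y5.070
G1 X10.152 Y8.046
; layer 4
G0 Z6.494
G0 X9.068 Y7.663
G1 X7.654 Y9.071
G1 X5.671 Y8.843
G1 X4.613 Y7.151
G1 X5.276 Y5.269
G1 X7.161 Y4.614
G1 X8.849 Y5.680
G1 X9.068 Y7.663
; layer 5
G0 Z8.117
G0 X7.983 Y7.281
G1 X7.276 Y7.985
G1 X6.285 Y7.871
G1 X5.756 Y7.025
G1 X6.088 Y6.084
G1 X7.030 Y5.757
G1 X7.874 Y6.289
G1 X7.983 Y7.281
M2 ; end

The solid is a regular 7-sided pyramid, base circumscribed radius ≈ 6.9 mm, apex at z ≈ 9.74 mm. Slicing at Δz = 1.623 mm — 6 equal slices spanning the solid's height, so layer i sits at z = i·h/6 — gives 5 non-empty perimeters. Each is a 7-segment closed polygon; G0 lifts to the layer z and rapids to the start vertex, then G1 traces the edges. The cross-section shrinks linearly with z (the slice at the apex is degenerate and omitted).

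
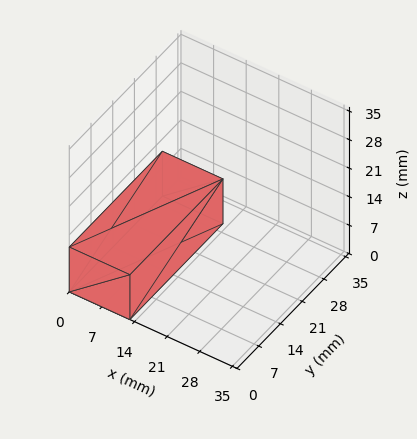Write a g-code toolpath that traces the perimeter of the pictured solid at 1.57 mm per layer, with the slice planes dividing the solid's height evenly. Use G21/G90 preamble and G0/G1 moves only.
Reading the render: the shape is a rectangular box, roughly 13 × 30 mm footprint and 11 mm tall (dimensions read to the nearest mm from the axis ticks). For the g-code, the solid's height is divided into equal slices at the stated Δz and each level perimeter traced with G1 moves after a G0 lift.

; perimeter-only toolpath
G21 ; units = mm
G90 ; absolute positioning
G28 ; home
; layer 1
G0 Z1.57
G0 X0.00 Y0.00
G1 X13.00 Y0.00
G1 X13.00 Y30.00
G1 X0.00 Y30.00
G1 X0.00 Y0.00
; layer 2
G0 Z3.14
G0 X0.00 Y0.00
G1 X13.00 Y0.00
G1 X13.00 Y30.00
G1 X0.00 Y30.00
G1 X0.00 Y0.00
; layer 3
G0 Z4.71
G0 X0.00 Y0.00
G1 X13.00 Y0.00
G1 X13.00 Y30.00
G1 X0.00 Y30.00
G1 X0.00 Y0.00
; layer 4
G0 Z6.29
G0 X0.00 Y0.00
G1 X13.00 Y0.00
G1 X13.00 Y30.00
G1 X0.00 Y30.00
G1 X0.00 Y0.00
; layer 5
G0 Z7.86
G0 X0.00 Y0.00
G1 X13.00 Y0.00
G1 X13.00 Y30.00
G1 X0.00 Y30.00
G1 X0.00 Y0.00
; layer 6
G0 Z9.43
G0 X0.00 Y0.00
G1 X13.00 Y0.00
G1 X13.00 Y30.00
G1 X0.00 Y30.00
G1 X0.00 Y0.00
; layer 7
G0 Z11.00
G0 X0.00 Y0.00
G1 X13.00 Y0.00
G1 X13.00 Y30.00
G1 X0.00 Y30.00
G1 X0.00 Y0.00
M2 ; end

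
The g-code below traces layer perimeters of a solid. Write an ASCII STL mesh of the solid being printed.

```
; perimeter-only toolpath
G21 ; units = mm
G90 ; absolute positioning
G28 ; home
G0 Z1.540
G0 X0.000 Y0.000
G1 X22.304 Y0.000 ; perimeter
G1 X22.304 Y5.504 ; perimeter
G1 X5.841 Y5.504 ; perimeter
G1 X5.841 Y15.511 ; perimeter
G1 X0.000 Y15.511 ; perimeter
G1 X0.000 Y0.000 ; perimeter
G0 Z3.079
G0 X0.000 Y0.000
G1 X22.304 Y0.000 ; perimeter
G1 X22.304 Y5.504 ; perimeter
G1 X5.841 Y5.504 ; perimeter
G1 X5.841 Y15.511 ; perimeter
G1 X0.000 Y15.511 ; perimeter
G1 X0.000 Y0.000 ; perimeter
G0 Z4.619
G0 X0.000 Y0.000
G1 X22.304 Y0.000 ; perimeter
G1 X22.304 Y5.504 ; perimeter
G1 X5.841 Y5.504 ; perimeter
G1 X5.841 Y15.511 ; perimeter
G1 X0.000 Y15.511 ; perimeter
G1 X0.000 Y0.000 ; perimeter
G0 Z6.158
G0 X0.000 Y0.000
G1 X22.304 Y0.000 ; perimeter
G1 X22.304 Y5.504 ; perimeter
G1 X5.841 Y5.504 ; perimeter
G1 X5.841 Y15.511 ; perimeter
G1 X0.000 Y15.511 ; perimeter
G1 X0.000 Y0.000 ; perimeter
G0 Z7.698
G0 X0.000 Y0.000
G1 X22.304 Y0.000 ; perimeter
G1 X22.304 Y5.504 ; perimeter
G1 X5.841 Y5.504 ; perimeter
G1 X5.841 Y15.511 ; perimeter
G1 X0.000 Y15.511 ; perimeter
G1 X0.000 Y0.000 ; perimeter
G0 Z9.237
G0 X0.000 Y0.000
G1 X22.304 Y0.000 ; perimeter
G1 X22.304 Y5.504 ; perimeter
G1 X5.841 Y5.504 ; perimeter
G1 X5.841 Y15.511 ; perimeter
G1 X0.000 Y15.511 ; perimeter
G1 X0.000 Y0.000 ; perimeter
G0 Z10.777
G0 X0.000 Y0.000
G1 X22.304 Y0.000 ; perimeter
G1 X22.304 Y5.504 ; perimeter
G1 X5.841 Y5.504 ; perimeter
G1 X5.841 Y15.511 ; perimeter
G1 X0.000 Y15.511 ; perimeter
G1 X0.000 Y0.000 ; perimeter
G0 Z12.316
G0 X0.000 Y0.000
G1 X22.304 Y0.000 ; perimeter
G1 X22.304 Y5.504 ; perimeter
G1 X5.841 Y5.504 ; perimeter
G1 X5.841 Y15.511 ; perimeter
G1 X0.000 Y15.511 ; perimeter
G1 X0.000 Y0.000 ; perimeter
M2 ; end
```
solid part
  facet normal 0.0000 0.0000 -1.0000
    outer loop
      vertex 22.304 5.504 0.000
      vertex 22.304 0.000 0.000
      vertex 0.000 0.000 0.000
    endloop
  endfacet
  facet normal 0.0000 0.0000 -1.0000
    outer loop
      vertex 5.841 5.504 0.000
      vertex 22.304 5.504 0.000
      vertex 0.000 0.000 0.000
    endloop
  endfacet
  facet normal 0.0000 0.0000 -1.0000
    outer loop
      vertex 5.841 15.511 0.000
      vertex 5.841 5.504 0.000
      vertex 0.000 0.000 0.000
    endloop
  endfacet
  facet normal 0.0000 0.0000 -1.0000
    outer loop
      vertex 0.000 15.511 0.000
      vertex 5.841 15.511 0.000
      vertex 0.000 0.000 0.000
    endloop
  endfacet
  facet normal 0.0000 0.0000 1.0000
    outer loop
      vertex 0.000 0.000 12.316
      vertex 22.304 0.000 12.316
      vertex 22.304 5.504 12.316
    endloop
  endfacet
  facet normal 0.0000 0.0000 1.0000
    outer loop
      vertex 0.000 0.000 12.316
      vertex 22.304 5.504 12.316
      vertex 5.841 5.504 12.316
    endloop
  endfacet
  facet normal 0.0000 0.0000 1.0000
    outer loop
      vertex 0.000 0.000 12.316
      vertex 5.841 5.504 12.316
      vertex 5.841 15.511 12.316
    endloop
  endfacet
  facet normal 0.0000 0.0000 1.0000
    outer loop
      vertex 0.000 0.000 12.316
      vertex 5.841 15.511 12.316
      vertex 0.000 15.511 12.316
    endloop
  endfacet
  facet normal 0.0000 -1.0000 0.0000
    outer loop
      vertex 0.000 0.000 0.000
      vertex 22.304 0.000 0.000
      vertex 22.304 0.000 12.316
    endloop
  endfacet
  facet normal 0.0000 -1.0000 0.0000
    outer loop
      vertex 0.000 0.000 0.000
      vertex 22.304 0.000 12.316
      vertex 0.000 0.000 12.316
    endloop
  endfacet
  facet normal 1.0000 0.0000 0.0000
    outer loop
      vertex 22.304 0.000 0.000
      vertex 22.304 5.504 0.000
      vertex 22.304 5.504 12.316
    endloop
  endfacet
  facet normal 1.0000 0.0000 0.0000
    outer loop
      vertex 22.304 0.000 0.000
      vertex 22.304 5.504 12.316
      vertex 22.304 0.000 12.316
    endloop
  endfacet
  facet normal 0.0000 1.0000 0.0000
    outer loop
      vertex 22.304 5.504 0.000
      vertex 5.841 5.504 0.000
      vertex 5.841 5.504 12.316
    endloop
  endfacet
  facet normal 0.0000 1.0000 0.0000
    outer loop
      vertex 22.304 5.504 0.000
      vertex 5.841 5.504 12.316
      vertex 22.304 5.504 12.316
    endloop
  endfacet
  facet normal 1.0000 0.0000 0.0000
    outer loop
      vertex 5.841 5.504 0.000
      vertex 5.841 15.511 0.000
      vertex 5.841 15.511 12.316
    endloop
  endfacet
  facet normal 1.0000 0.0000 0.0000
    outer loop
      vertex 5.841 5.504 0.000
      vertex 5.841 15.511 12.316
      vertex 5.841 5.504 12.316
    endloop
  endfacet
  facet normal 0.0000 1.0000 0.0000
    outer loop
      vertex 5.841 15.511 0.000
      vertex 0.000 15.511 0.000
      vertex 0.000 15.511 12.316
    endloop
  endfacet
  facet normal 0.0000 1.0000 0.0000
    outer loop
      vertex 5.841 15.511 0.000
      vertex 0.000 15.511 12.316
      vertex 5.841 15.511 12.316
    endloop
  endfacet
  facet normal -1.0000 0.0000 0.0000
    outer loop
      vertex 0.000 15.511 0.000
      vertex 0.000 0.000 0.000
      vertex 0.000 0.000 12.316
    endloop
  endfacet
  facet normal -1.0000 0.0000 0.0000
    outer loop
      vertex 0.000 15.511 0.000
      vertex 0.000 0.000 12.316
      vertex 0.000 15.511 12.316
    endloop
  endfacet
endsolid part

The G0 Z moves step by Δz≈1.540 mm. Every layer's G1 loop is the same polygon, so the solid is a straight extrusion of it from z=0 to z≈12.3. Closing with flat bottom and top caps and triangulating gives 20 facets — an L-shaped prism: outer 22.3 × 15.5 mm, arm thicknesses ≈ 5.5 mm (horizontal) and 5.84 mm (vertical), extruded 12.3 mm in z.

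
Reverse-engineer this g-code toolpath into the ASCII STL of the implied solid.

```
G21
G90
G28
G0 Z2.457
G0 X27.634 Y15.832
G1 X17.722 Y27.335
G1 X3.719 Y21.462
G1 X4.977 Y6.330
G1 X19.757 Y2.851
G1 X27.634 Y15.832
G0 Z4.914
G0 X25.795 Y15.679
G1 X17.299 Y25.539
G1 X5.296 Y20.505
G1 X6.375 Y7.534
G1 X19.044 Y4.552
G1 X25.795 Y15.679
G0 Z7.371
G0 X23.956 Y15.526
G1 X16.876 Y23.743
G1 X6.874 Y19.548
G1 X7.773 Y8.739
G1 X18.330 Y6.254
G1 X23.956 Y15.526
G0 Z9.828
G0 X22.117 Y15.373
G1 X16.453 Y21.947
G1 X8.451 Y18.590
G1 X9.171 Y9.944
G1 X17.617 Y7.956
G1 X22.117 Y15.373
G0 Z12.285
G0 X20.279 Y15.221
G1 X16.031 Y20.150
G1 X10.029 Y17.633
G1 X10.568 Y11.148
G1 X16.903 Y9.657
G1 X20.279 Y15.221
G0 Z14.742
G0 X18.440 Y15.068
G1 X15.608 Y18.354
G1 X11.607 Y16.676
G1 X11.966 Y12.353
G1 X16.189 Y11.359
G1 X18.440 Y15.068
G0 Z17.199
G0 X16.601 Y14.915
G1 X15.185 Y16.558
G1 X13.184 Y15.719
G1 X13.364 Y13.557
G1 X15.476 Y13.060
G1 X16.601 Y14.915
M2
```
solid part
  facet normal 0.0000 0.0000 -1.0000
    outer loop
      vertex 2.141 22.419 0.000
      vertex 18.145 29.131 0.000
      vertex 29.473 15.985 0.000
    endloop
  endfacet
  facet normal 0.0000 0.0000 -1.0000
    outer loop
      vertex 3.579 5.125 0.000
      vertex 2.141 22.419 0.000
      vertex 29.473 15.985 0.000
    endloop
  endfacet
  facet normal 0.0000 0.0000 -1.0000
    outer loop
      vertex 20.471 1.149 0.000
      vertex 3.579 5.125 0.000
      vertex 29.473 15.985 0.000
    endloop
  endfacet
  facet normal 0.6474 0.5579 0.5193
    outer loop
      vertex 29.473 15.985 0.000
      vertex 18.145 29.131 0.000
      vertex 14.762 14.762 19.656
    endloop
  endfacet
  facet normal -0.3305 0.7881 0.5192
    outer loop
      vertex 18.145 29.131 0.000
      vertex 2.141 22.419 0.000
      vertex 14.762 14.762 19.656
    endloop
  endfacet
  facet normal -0.8517 -0.0708 0.5193
    outer loop
      vertex 2.141 22.419 0.000
      vertex 3.579 5.125 0.000
      vertex 14.762 14.762 19.656
    endloop
  endfacet
  facet normal -0.1958 -0.8319 0.5193
    outer loop
      vertex 3.579 5.125 0.000
      vertex 20.471 1.149 0.000
      vertex 14.762 14.762 19.656
    endloop
  endfacet
  facet normal 0.7306 -0.4433 0.5192
    outer loop
      vertex 20.471 1.149 0.000
      vertex 29.473 15.985 0.000
      vertex 14.762 14.762 19.656
    endloop
  endfacet
endsolid part

The G0 Z moves step by Δz≈2.457 mm. The G1 loops shrink linearly with z, so the solid tapers from its base footprint up to z≈19.7. Closing with a flat bottom cap and the tapered top and triangulating gives 8 facets — a regular 5-sided pyramid, base circumscribed radius ≈ 14.8 mm, apex at z ≈ 19.7 mm.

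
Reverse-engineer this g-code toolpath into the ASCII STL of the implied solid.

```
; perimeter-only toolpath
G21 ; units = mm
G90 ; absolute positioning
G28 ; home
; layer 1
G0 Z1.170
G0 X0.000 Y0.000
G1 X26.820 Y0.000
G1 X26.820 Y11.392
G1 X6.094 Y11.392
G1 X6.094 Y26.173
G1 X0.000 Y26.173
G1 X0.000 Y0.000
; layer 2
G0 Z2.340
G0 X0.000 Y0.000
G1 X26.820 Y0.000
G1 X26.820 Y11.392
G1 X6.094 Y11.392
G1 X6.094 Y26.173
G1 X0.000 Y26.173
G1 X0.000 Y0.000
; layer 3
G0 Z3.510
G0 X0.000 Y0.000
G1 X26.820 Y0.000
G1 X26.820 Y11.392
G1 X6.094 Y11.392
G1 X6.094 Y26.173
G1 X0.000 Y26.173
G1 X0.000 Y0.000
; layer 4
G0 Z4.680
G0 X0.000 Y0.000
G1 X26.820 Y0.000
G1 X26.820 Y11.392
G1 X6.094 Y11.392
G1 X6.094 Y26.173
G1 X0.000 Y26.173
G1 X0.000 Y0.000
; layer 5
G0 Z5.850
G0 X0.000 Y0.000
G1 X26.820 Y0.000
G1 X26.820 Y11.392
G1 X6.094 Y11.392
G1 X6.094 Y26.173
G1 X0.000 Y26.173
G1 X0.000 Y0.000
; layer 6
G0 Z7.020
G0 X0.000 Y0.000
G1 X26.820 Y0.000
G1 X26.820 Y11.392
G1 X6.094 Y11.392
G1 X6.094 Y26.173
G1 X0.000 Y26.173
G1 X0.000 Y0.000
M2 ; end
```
solid part
  facet normal 0.0000 0.0000 -1.0000
    outer loop
      vertex 26.820 11.392 0.000
      vertex 26.820 0.000 0.000
      vertex 0.000 0.000 0.000
    endloop
  endfacet
  facet normal 0.0000 0.0000 -1.0000
    outer loop
      vertex 6.094 11.392 0.000
      vertex 26.820 11.392 0.000
      vertex 0.000 0.000 0.000
    endloop
  endfacet
  facet normal 0.0000 0.0000 -1.0000
    outer loop
      vertex 6.094 26.173 0.000
      vertex 6.094 11.392 0.000
      vertex 0.000 0.000 0.000
    endloop
  endfacet
  facet normal 0.0000 0.0000 -1.0000
    outer loop
      vertex 0.000 26.173 0.000
      vertex 6.094 26.173 0.000
      vertex 0.000 0.000 0.000
    endloop
  endfacet
  facet normal 0.0000 0.0000 1.0000
    outer loop
      vertex 0.000 0.000 7.020
      vertex 26.820 0.000 7.020
      vertex 26.820 11.392 7.020
    endloop
  endfacet
  facet normal 0.0000 0.0000 1.0000
    outer loop
      vertex 0.000 0.000 7.020
      vertex 26.820 11.392 7.020
      vertex 6.094 11.392 7.020
    endloop
  endfacet
  facet normal 0.0000 0.0000 1.0000
    outer loop
      vertex 0.000 0.000 7.020
      vertex 6.094 11.392 7.020
      vertex 6.094 26.173 7.020
    endloop
  endfacet
  facet normal 0.0000 0.0000 1.0000
    outer loop
      vertex 0.000 0.000 7.020
      vertex 6.094 26.173 7.020
      vertex 0.000 26.173 7.020
    endloop
  endfacet
  facet normal 0.0000 -1.0000 0.0000
    outer loop
      vertex 0.000 0.000 0.000
      vertex 26.820 0.000 0.000
      vertex 26.820 0.000 7.020
    endloop
  endfacet
  facet normal 0.0000 -1.0000 0.0000
    outer loop
      vertex 0.000 0.000 0.000
      vertex 26.820 0.000 7.020
      vertex 0.000 0.000 7.020
    endloop
  endfacet
  facet normal 1.0000 0.0000 0.0000
    outer loop
      vertex 26.820 0.000 0.000
      vertex 26.820 11.392 0.000
      vertex 26.820 11.392 7.020
    endloop
  endfacet
  facet normal 1.0000 0.0000 0.0000
    outer loop
      vertex 26.820 0.000 0.000
      vertex 26.820 11.392 7.020
      vertex 26.820 0.000 7.020
    endloop
  endfacet
  facet normal 0.0000 1.0000 0.0000
    outer loop
      vertex 26.820 11.392 0.000
      vertex 6.094 11.392 0.000
      vertex 6.094 11.392 7.020
    endloop
  endfacet
  facet normal 0.0000 1.0000 0.0000
    outer loop
      vertex 26.820 11.392 0.000
      vertex 6.094 11.392 7.020
      vertex 26.820 11.392 7.020
    endloop
  endfacet
  facet normal 1.0000 0.0000 0.0000
    outer loop
      vertex 6.094 11.392 0.000
      vertex 6.094 26.173 0.000
      vertex 6.094 26.173 7.020
    endloop
  endfacet
  facet normal 1.0000 0.0000 0.0000
    outer loop
      vertex 6.094 11.392 0.000
      vertex 6.094 26.173 7.020
      vertex 6.094 11.392 7.020
    endloop
  endfacet
  facet normal 0.0000 1.0000 0.0000
    outer loop
      vertex 6.094 26.173 0.000
      vertex 0.000 26.173 0.000
      vertex 0.000 26.173 7.020
    endloop
  endfacet
  facet normal 0.0000 1.0000 0.0000
    outer loop
      vertex 6.094 26.173 0.000
      vertex 0.000 26.173 7.020
      vertex 6.094 26.173 7.020
    endloop
  endfacet
  facet normal -1.0000 0.0000 0.0000
    outer loop
      vertex 0.000 26.173 0.000
      vertex 0.000 0.000 0.000
      vertex 0.000 0.000 7.020
    endloop
  endfacet
  facet normal -1.0000 0.0000 0.0000
    outer loop
      vertex 0.000 26.173 0.000
      vertex 0.000 0.000 7.020
      vertex 0.000 26.173 7.020
    endloop
  endfacet
endsolid part

The G0 Z moves step by Δz≈1.170 mm. Every layer's G1 loop is the same polygon, so the solid is a straight extrusion of it from z=0 to z≈7.02. Closing with flat bottom and top caps and triangulating gives 20 facets — an L-shaped prism: outer 26.8 × 26.2 mm, arm thicknesses ≈ 11.4 mm (horizontal) and 6.09 mm (vertical), extruded 7.02 mm in z.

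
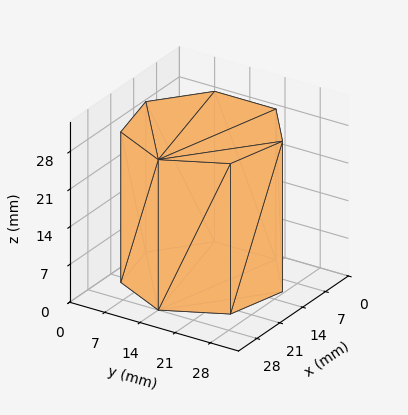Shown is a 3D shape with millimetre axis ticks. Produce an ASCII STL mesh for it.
Reading the render: the shape is a regular 7-sided prism (a cylinder approximated with 7 flat sides), circumscribed radius ≈ 14 mm, height ≈ 28 mm (dimensions read to the nearest mm from the axis ticks). For the STL, each face is triangulated and given an outward normal.

solid part
  facet normal 0.0000 0.0000 -1.0000
    outer loop
      vertex 10.9 27.6 0.0
      vertex 22.7 24.9 0.0
      vertex 28.0 14.0 0.0
    endloop
  endfacet
  facet normal 0.0000 0.0000 -1.0000
    outer loop
      vertex 1.4 20.1 0.0
      vertex 10.9 27.6 0.0
      vertex 28.0 14.0 0.0
    endloop
  endfacet
  facet normal 0.0000 0.0000 -1.0000
    outer loop
      vertex 1.4 7.9 0.0
      vertex 1.4 20.1 0.0
      vertex 28.0 14.0 0.0
    endloop
  endfacet
  facet normal 0.0000 0.0000 -1.0000
    outer loop
      vertex 10.9 0.4 0.0
      vertex 1.4 7.9 0.0
      vertex 28.0 14.0 0.0
    endloop
  endfacet
  facet normal 0.0000 0.0000 -1.0000
    outer loop
      vertex 22.7 3.1 0.0
      vertex 10.9 0.4 0.0
      vertex 28.0 14.0 0.0
    endloop
  endfacet
  facet normal 0.0000 0.0000 1.0000
    outer loop
      vertex 28.0 14.0 28.0
      vertex 22.7 24.9 28.0
      vertex 10.9 27.6 28.0
    endloop
  endfacet
  facet normal 0.0000 0.0000 1.0000
    outer loop
      vertex 28.0 14.0 28.0
      vertex 10.9 27.6 28.0
      vertex 1.4 20.1 28.0
    endloop
  endfacet
  facet normal 0.0000 0.0000 1.0000
    outer loop
      vertex 28.0 14.0 28.0
      vertex 1.4 20.1 28.0
      vertex 1.4 7.9 28.0
    endloop
  endfacet
  facet normal 0.0000 0.0000 1.0000
    outer loop
      vertex 28.0 14.0 28.0
      vertex 1.4 7.9 28.0
      vertex 10.9 0.4 28.0
    endloop
  endfacet
  facet normal 0.0000 0.0000 1.0000
    outer loop
      vertex 28.0 14.0 28.0
      vertex 10.9 0.4 28.0
      vertex 22.7 3.1 28.0
    endloop
  endfacet
  facet normal 0.8993 0.4373 0.0000
    outer loop
      vertex 28.0 14.0 0.0
      vertex 22.7 24.9 0.0
      vertex 22.7 24.9 28.0
    endloop
  endfacet
  facet normal 0.8993 0.4373 0.0000
    outer loop
      vertex 28.0 14.0 0.0
      vertex 22.7 24.9 28.0
      vertex 28.0 14.0 28.0
    endloop
  endfacet
  facet normal 0.2230 0.9748 0.0000
    outer loop
      vertex 22.7 24.9 0.0
      vertex 10.9 27.6 0.0
      vertex 10.9 27.6 28.0
    endloop
  endfacet
  facet normal 0.2230 0.9748 0.0000
    outer loop
      vertex 22.7 24.9 0.0
      vertex 10.9 27.6 28.0
      vertex 22.7 24.9 28.0
    endloop
  endfacet
  facet normal -0.6196 0.7849 0.0000
    outer loop
      vertex 10.9 27.6 0.0
      vertex 1.4 20.1 0.0
      vertex 1.4 20.1 28.0
    endloop
  endfacet
  facet normal -0.6196 0.7849 0.0000
    outer loop
      vertex 10.9 27.6 0.0
      vertex 1.4 20.1 28.0
      vertex 10.9 27.6 28.0
    endloop
  endfacet
  facet normal -1.0000 0.0000 0.0000
    outer loop
      vertex 1.4 20.1 0.0
      vertex 1.4 7.9 0.0
      vertex 1.4 7.9 28.0
    endloop
  endfacet
  facet normal -1.0000 0.0000 0.0000
    outer loop
      vertex 1.4 20.1 0.0
      vertex 1.4 7.9 28.0
      vertex 1.4 20.1 28.0
    endloop
  endfacet
  facet normal -0.6196 -0.7849 0.0000
    outer loop
      vertex 1.4 7.9 0.0
      vertex 10.9 0.4 0.0
      vertex 10.9 0.4 28.0
    endloop
  endfacet
  facet normal -0.6196 -0.7849 0.0000
    outer loop
      vertex 1.4 7.9 0.0
      vertex 10.9 0.4 28.0
      vertex 1.4 7.9 28.0
    endloop
  endfacet
  facet normal 0.2230 -0.9748 0.0000
    outer loop
      vertex 10.9 0.4 0.0
      vertex 22.7 3.1 0.0
      vertex 22.7 3.1 28.0
    endloop
  endfacet
  facet normal 0.2230 -0.9748 0.0000
    outer loop
      vertex 10.9 0.4 0.0
      vertex 22.7 3.1 28.0
      vertex 10.9 0.4 28.0
    endloop
  endfacet
  facet normal 0.8993 -0.4373 0.0000
    outer loop
      vertex 22.7 3.1 0.0
      vertex 28.0 14.0 0.0
      vertex 28.0 14.0 28.0
    endloop
  endfacet
  facet normal 0.8993 -0.4373 0.0000
    outer loop
      vertex 22.7 3.1 0.0
      vertex 28.0 14.0 28.0
      vertex 22.7 3.1 28.0
    endloop
  endfacet
endsolid part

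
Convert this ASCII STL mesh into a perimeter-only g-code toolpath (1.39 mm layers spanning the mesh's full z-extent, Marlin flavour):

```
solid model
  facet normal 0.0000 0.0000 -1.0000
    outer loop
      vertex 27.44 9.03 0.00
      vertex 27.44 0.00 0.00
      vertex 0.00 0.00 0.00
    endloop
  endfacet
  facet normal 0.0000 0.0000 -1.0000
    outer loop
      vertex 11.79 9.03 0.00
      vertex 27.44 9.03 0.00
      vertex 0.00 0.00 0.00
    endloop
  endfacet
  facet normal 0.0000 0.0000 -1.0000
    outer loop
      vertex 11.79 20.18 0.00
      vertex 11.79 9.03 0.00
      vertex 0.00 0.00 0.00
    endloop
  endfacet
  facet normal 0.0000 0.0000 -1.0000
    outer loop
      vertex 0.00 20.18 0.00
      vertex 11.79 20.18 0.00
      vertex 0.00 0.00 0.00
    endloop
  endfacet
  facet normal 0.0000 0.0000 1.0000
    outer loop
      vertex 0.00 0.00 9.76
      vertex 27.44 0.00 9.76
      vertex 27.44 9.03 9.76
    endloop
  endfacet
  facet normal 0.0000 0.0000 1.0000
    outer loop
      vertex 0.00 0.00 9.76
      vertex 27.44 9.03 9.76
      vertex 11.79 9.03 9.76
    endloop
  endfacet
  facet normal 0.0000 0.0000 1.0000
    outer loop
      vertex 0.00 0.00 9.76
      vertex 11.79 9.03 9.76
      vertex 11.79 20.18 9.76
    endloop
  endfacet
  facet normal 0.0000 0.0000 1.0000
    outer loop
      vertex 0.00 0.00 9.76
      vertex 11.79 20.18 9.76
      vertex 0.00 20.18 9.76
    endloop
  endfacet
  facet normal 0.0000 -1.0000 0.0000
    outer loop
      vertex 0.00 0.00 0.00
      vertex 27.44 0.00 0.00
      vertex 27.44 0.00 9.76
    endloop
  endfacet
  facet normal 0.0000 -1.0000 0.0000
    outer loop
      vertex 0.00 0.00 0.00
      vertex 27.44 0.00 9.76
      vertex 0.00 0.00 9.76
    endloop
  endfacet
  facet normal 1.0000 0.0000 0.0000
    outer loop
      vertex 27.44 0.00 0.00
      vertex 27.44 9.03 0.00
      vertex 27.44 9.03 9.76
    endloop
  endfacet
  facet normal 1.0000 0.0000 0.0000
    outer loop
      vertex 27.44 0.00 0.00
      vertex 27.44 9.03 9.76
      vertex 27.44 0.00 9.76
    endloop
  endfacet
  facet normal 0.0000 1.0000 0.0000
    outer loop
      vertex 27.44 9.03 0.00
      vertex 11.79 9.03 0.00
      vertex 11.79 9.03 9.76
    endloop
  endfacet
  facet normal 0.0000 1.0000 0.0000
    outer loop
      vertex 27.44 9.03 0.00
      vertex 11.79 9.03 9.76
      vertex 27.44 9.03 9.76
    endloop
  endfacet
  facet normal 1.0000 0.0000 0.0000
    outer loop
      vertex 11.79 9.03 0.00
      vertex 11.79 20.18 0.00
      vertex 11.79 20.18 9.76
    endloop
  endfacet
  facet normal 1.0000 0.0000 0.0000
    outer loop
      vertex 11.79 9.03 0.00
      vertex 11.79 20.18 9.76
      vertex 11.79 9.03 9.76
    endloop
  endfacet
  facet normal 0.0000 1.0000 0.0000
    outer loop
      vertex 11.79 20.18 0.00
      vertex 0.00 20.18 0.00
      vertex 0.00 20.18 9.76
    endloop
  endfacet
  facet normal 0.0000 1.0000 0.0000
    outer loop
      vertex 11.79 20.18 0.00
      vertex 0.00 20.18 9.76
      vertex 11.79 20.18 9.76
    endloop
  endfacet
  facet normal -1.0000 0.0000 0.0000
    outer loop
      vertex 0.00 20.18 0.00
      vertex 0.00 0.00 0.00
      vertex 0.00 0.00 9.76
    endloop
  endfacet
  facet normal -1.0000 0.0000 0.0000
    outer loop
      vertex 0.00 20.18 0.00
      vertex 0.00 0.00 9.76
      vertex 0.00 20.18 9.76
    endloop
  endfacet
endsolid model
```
; perimeter-only toolpath
G21 ; units = mm
G90 ; absolute positioning
G28 ; home
; layer 1
G0 Z1.39
G0 X0.00 Y0.00
G1 X27.44 Y0.00
G1 X27.44 Y9.03
G1 X11.79 Y9.03
G1 X11.79 Y20.18
G1 X0.00 Y20.18
G1 X0.00 Y0.00
; layer 2
G0 Z2.79
G0 X0.00 Y0.00
G1 X27.44 Y0.00
G1 X27.44 Y9.03
G1 X11.79 Y9.03
G1 X11.79 Y20.18
G1 X0.00 Y20.18
G1 X0.00 Y0.00
; layer 3
G0 Z4.18
G0 X0.00 Y0.00
G1 X27.44 Y0.00
G1 X27.44 Y9.03
G1 X11.79 Y9.03
G1 X11.79 Y20.18
G1 X0.00 Y20.18
G1 X0.00 Y0.00
; layer 4
G0 Z5.58
G0 X0.00 Y0.00
G1 X27.44 Y0.00
G1 X27.44 Y9.03
G1 X11.79 Y9.03
G1 X11.79 Y20.18
G1 X0.00 Y20.18
G1 X0.00 Y0.00
; layer 5
G0 Z6.97
G0 X0.00 Y0.00
G1 X27.44 Y0.00
G1 X27.44 Y9.03
G1 X11.79 Y9.03
G1 X11.79 Y20.18
G1 X0.00 Y20.18
G1 X0.00 Y0.00
; layer 6
G0 Z8.37
G0 X0.00 Y0.00
G1 X27.44 Y0.00
G1 X27.44 Y9.03
G1 X11.79 Y9.03
G1 X11.79 Y20.18
G1 X0.00 Y20.18
G1 X0.00 Y0.00
; layer 7
G0 Z9.76
G0 X0.00 Y0.00
G1 X27.44 Y0.00
G1 X27.44 Y9.03
G1 X11.79 Y9.03
G1 X11.79 Y20.18
G1 X0.00 Y20.18
G1 X0.00 Y0.00
M2 ; end

The solid is an L-shaped prism: outer 27.4 × 20.2 mm, arm thicknesses ≈ 9.03 mm (horizontal) and 11.8 mm (vertical), extruded 9.76 mm in z. Slicing at Δz = 1.39 mm — 7 equal slices spanning the solid's height, so layer i sits at z = i·h/7 — gives 7 non-empty perimeters. Each is a 6-segment closed polygon; G0 lifts to the layer z and rapids to the start vertex, then G1 traces the edges.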